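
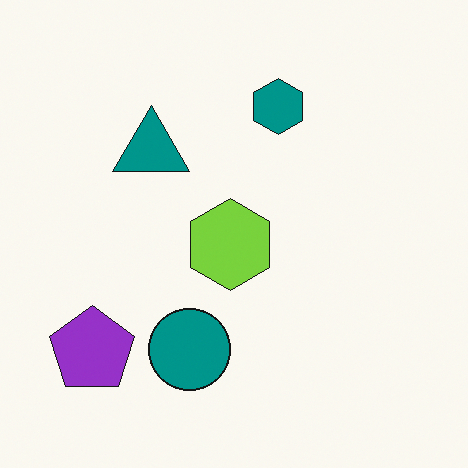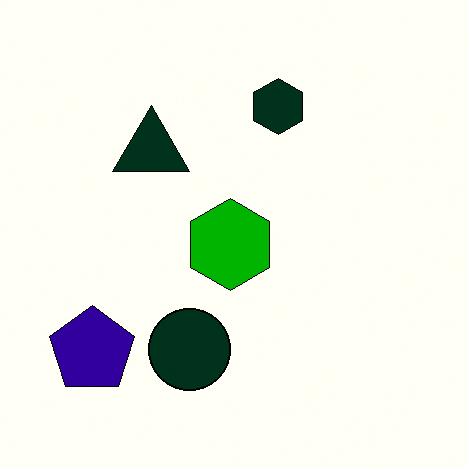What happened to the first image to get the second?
This is the original image given much higher contrast.

Tones are pushed away from mid-grey across the whole image — a global contrast change.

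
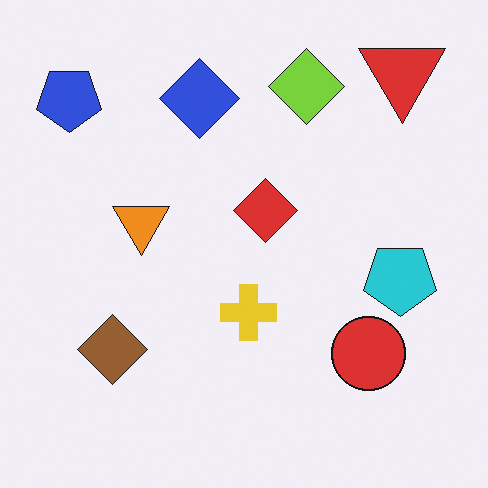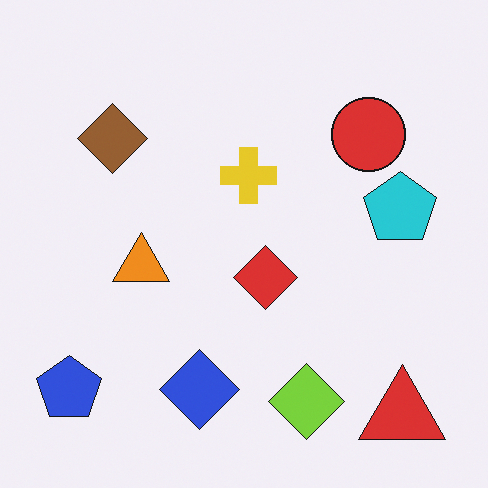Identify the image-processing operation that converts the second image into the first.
Flipped vertically (top ↔ bottom).

The red triangle is in the bottom-right of the second image and the top-right of the first — shapes on opposite sides of the horizontal midline have swapped in a mirror flip.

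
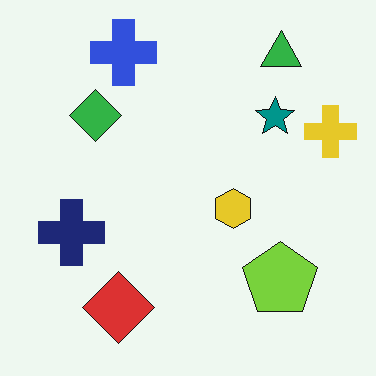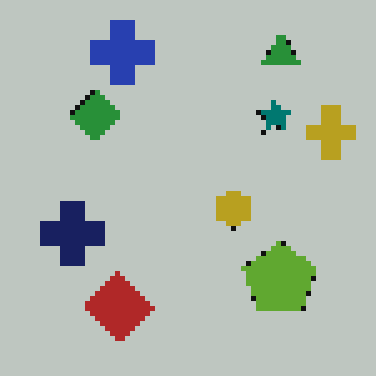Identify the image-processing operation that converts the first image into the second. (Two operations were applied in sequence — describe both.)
The image was darkened a little, then mildly pixelated.

Every pixel — background and shapes alike — is uniformly darkened. Shapes are reduced to large square blocks; fine edges and outlines are lost — a downscale-then-upscale (mosaic) effect.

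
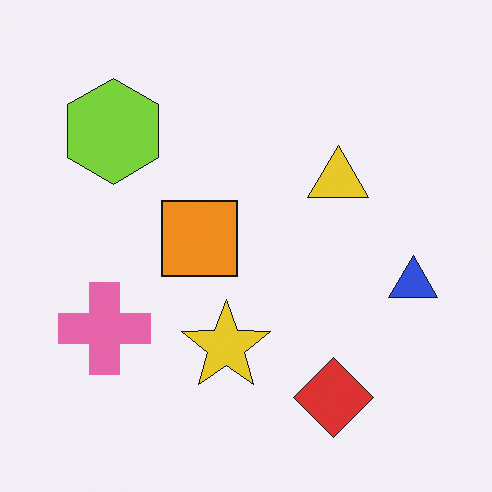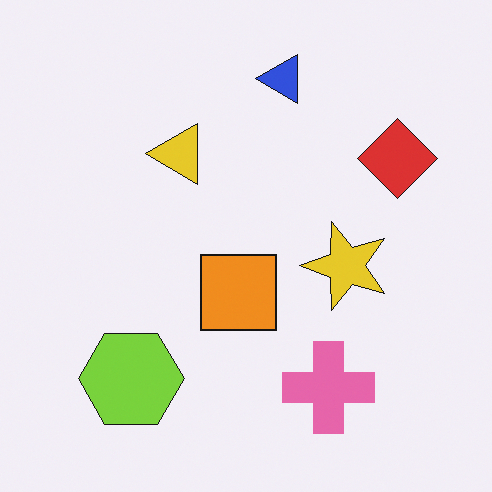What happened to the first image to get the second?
This is the original image rotated 90° counter-clockwise.

The lime hexagon sits in the top-left of the first image and the bottom-left of the second — consistent with a whole-image 90° counter-clockwise rotation.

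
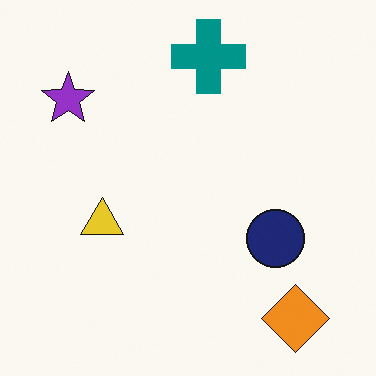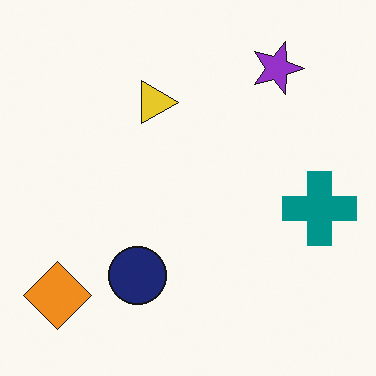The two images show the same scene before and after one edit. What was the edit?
The transformation is: rotated 90° clockwise.

The orange diamond sits in the bottom-right of the first image and the bottom-left of the second — consistent with a whole-image 90° clockwise rotation.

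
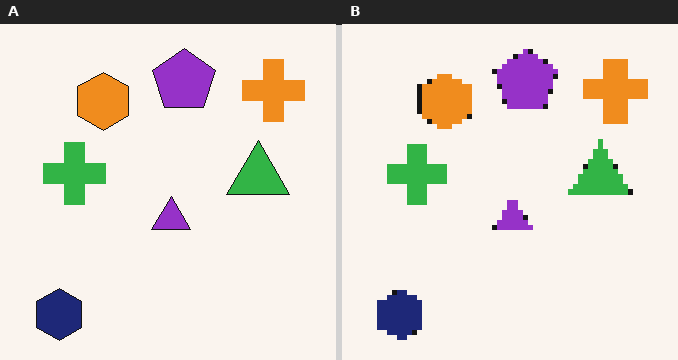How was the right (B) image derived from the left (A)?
The image was mildly pixelated.

Shapes are reduced to large square blocks; fine edges and outlines are lost — a downscale-then-upscale (mosaic) effect.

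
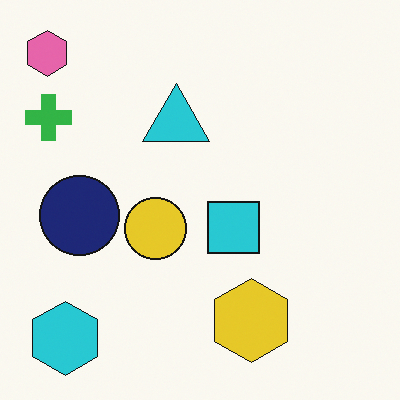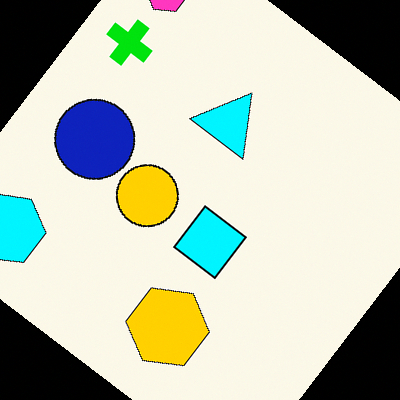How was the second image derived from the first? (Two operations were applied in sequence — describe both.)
This is the original image rotated clockwise by a large amount — several tens of degrees, then heavily oversaturated.

Every shape is tilted by the same angle and the image corners show triangular fill wedges — a whole-image rotation by a non-right angle. All colors are more vivid — a global saturation change.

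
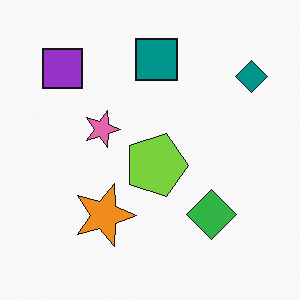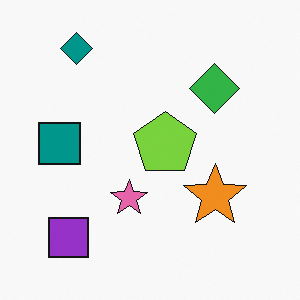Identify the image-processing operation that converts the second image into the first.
Rotated 90° clockwise.

The teal diamond sits in the top-left of the second image and the top-right of the first — consistent with a whole-image 90° clockwise rotation.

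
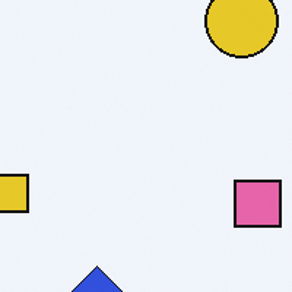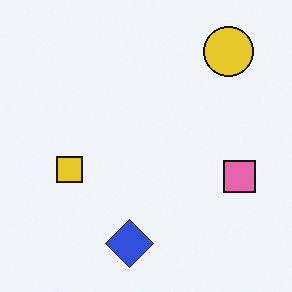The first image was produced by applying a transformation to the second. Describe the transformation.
The transformation is: cropped slightly and scaled back up.

The visible shapes are larger and the field of view is narrower; shapes near the original edges may be partly or wholly outside the frame — a crop-and-rescale.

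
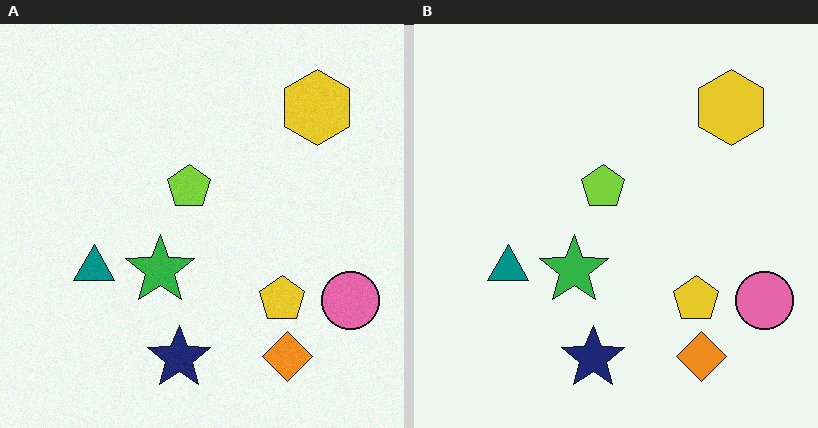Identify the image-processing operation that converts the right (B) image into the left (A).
Degraded with a light layer of grain.

Random speckle covers the whole image, including the flat background.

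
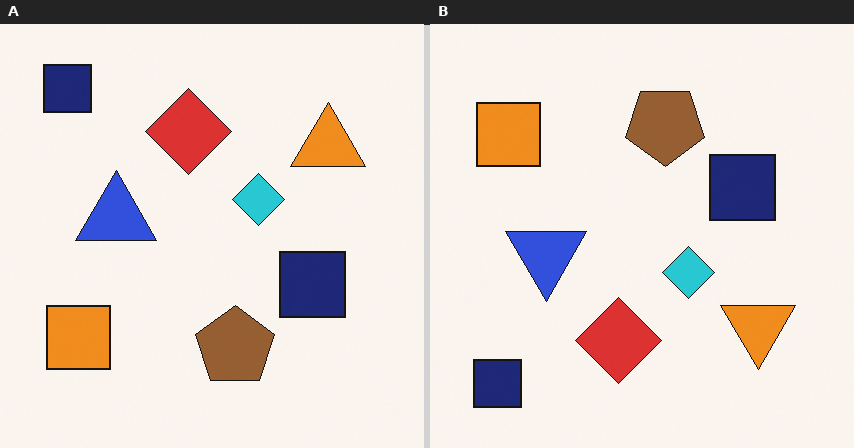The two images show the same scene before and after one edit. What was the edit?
It was flipped vertically (top ↔ bottom).

The brown pentagon is in the bottom of the left (A) image and the top of the right (B) — shapes on opposite sides of the horizontal midline have swapped in a mirror flip.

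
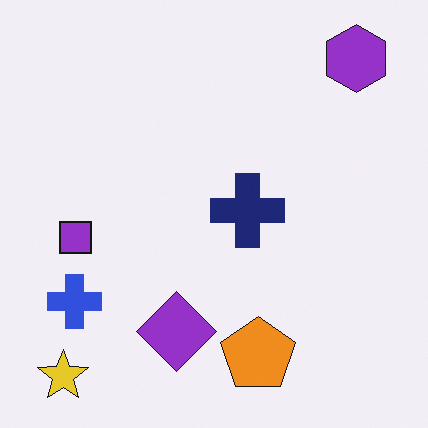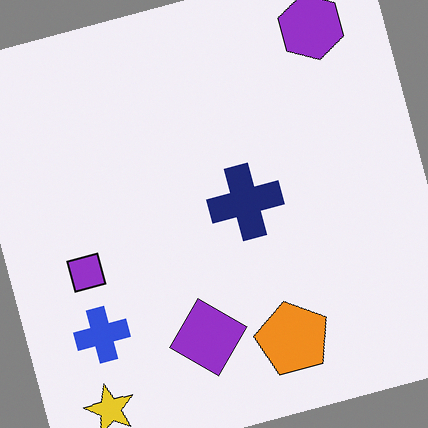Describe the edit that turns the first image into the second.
It was rotated counter-clockwise by a moderate amount.

Every shape is tilted by the same angle and the image corners show triangular fill wedges — a whole-image rotation by a non-right angle.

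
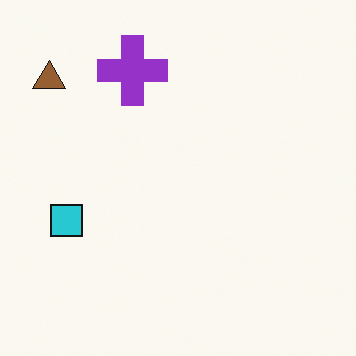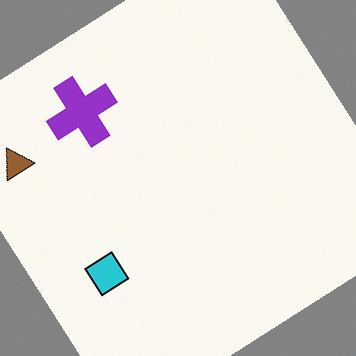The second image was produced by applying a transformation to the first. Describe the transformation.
The second image is the first rotated counter-clockwise by a large amount — several tens of degrees.

Every shape is tilted by the same angle and the image corners show triangular fill wedges — a whole-image rotation by a non-right angle.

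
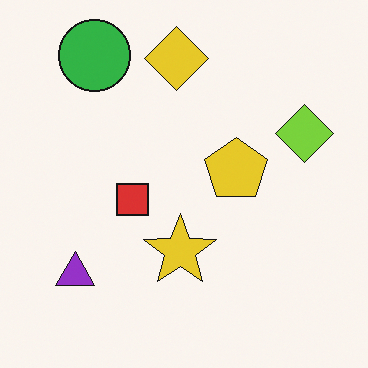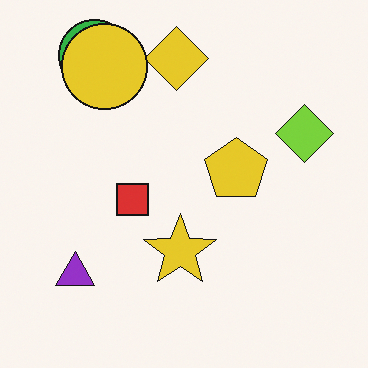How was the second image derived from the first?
Overlaid with an additional yellow circle.

A yellow circle appears in the second image that is absent from the first.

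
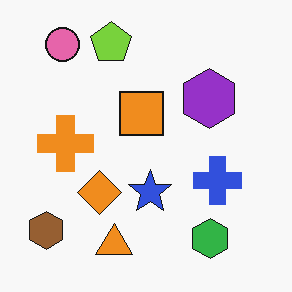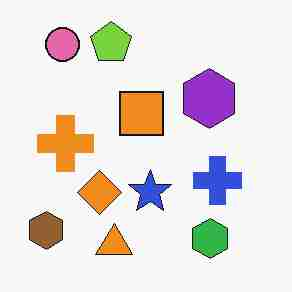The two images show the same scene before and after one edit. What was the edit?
The transformation is: heavily JPEG-compressed with obvious blocking artifacts.

Blocky 8×8 compression artifacts appear around shape edges and the flat background shows ringing — characteristic JPEG degradation.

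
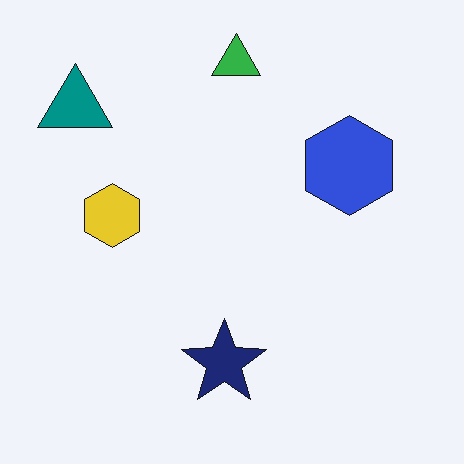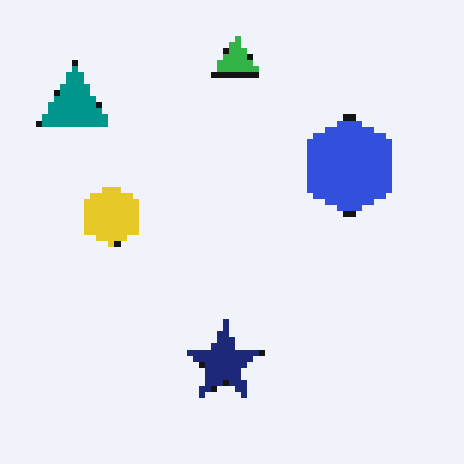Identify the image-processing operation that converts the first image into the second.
Pixelated into visible square blocks.

Shapes are reduced to large square blocks; fine edges and outlines are lost — a downscale-then-upscale (mosaic) effect.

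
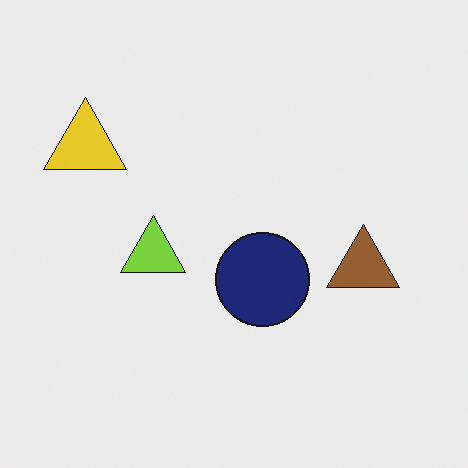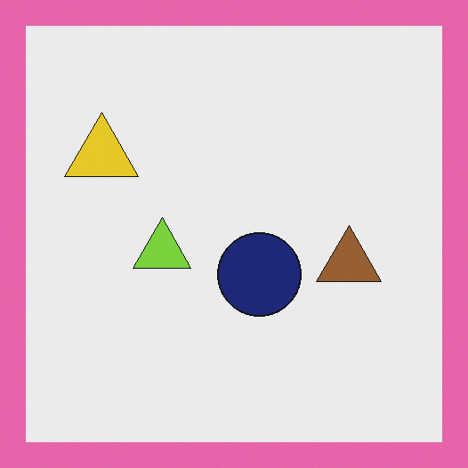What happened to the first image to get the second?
It was framed with a pink border.

A solid pink frame runs around the edge of the second image, with the content slightly shrunk inside it.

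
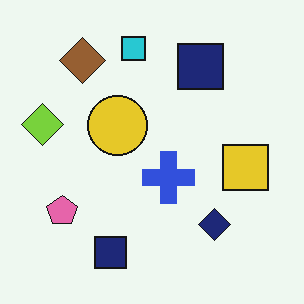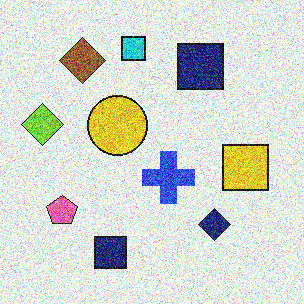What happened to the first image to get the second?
Degraded with heavy additive noise.

Random speckle covers the whole image, including the flat background.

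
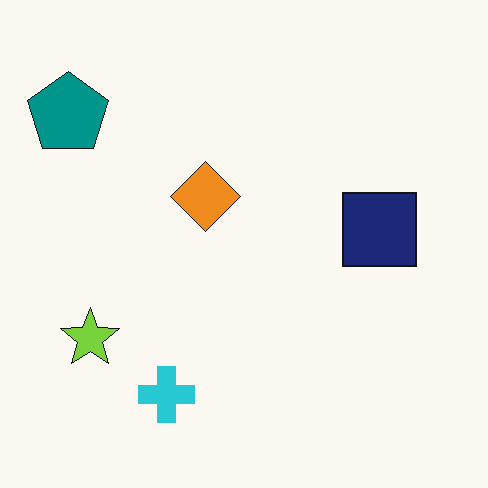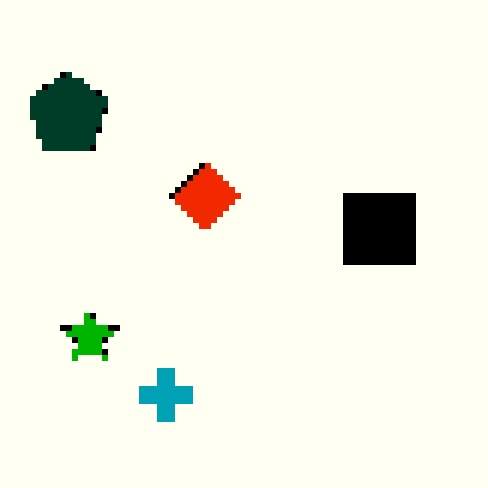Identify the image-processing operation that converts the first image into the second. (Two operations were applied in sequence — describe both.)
It was boosted in contrast, then moderately pixelated.

Tones are pushed away from mid-grey across the whole image — a global contrast change. Shapes are reduced to large square blocks; fine edges and outlines are lost — a downscale-then-upscale (mosaic) effect.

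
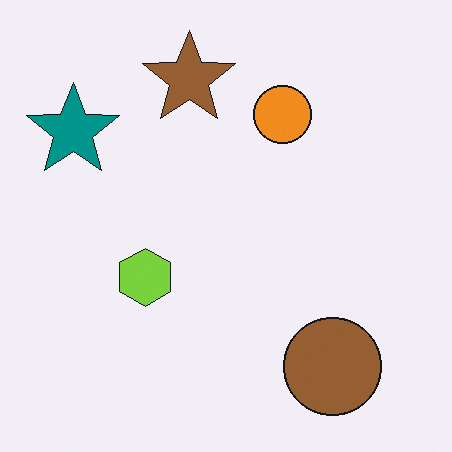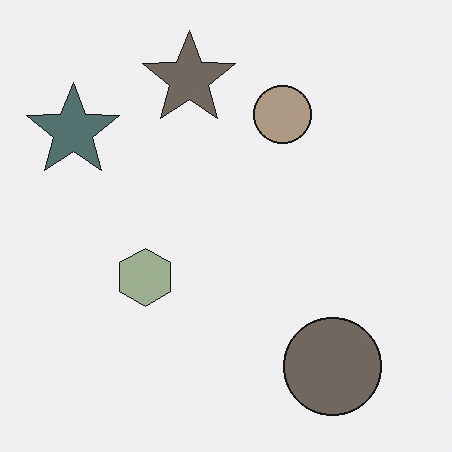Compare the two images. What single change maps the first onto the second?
Made much more muted (saturation change).

All colors are more muted and greyish — a global saturation change.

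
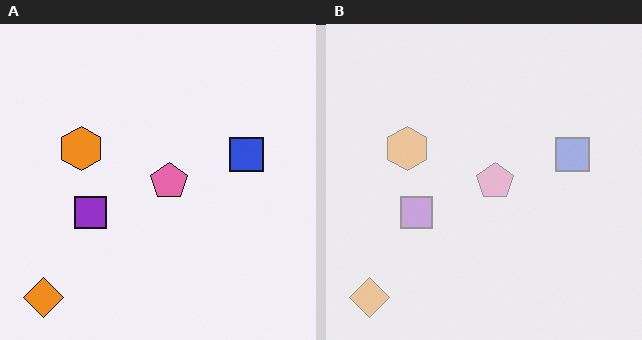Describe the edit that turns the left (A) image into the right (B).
The image was given much lower contrast.

Tones are pushed toward mid-grey across the whole image — a global contrast change.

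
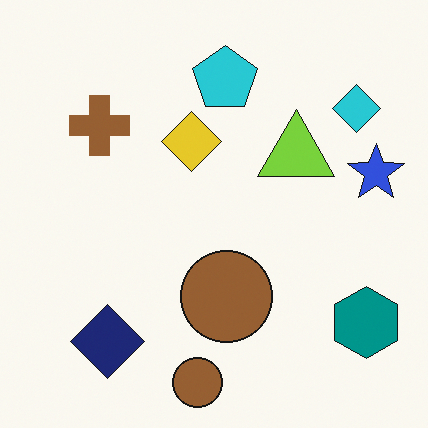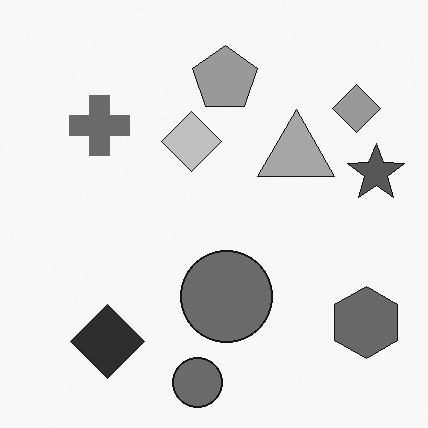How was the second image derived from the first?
The image was converted to grayscale.

All color is removed — every shape is now a shade of grey.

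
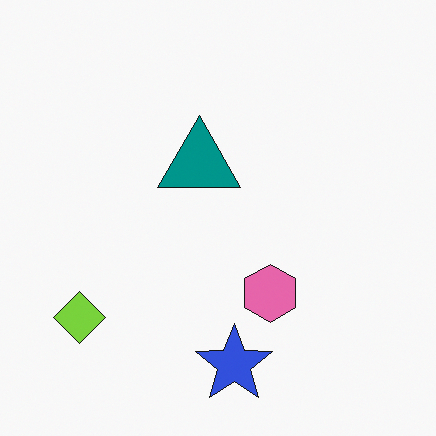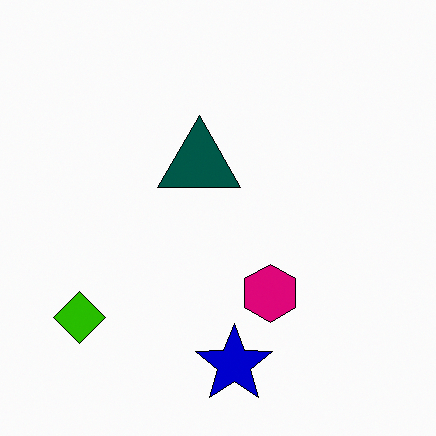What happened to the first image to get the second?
It was boosted in contrast.

Tones are pushed away from mid-grey across the whole image — a global contrast change.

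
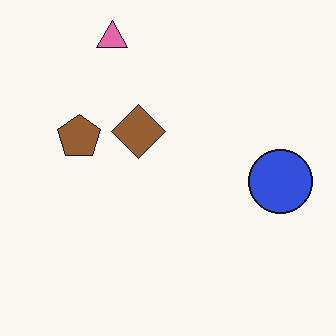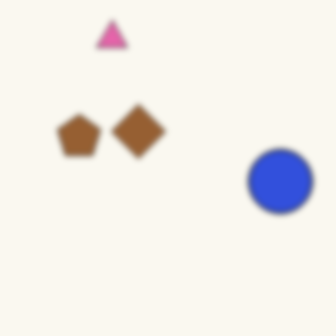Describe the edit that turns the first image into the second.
The image was noticeably gaussian-blurred.

Shape edges and outlines are uniformly softened across the whole image.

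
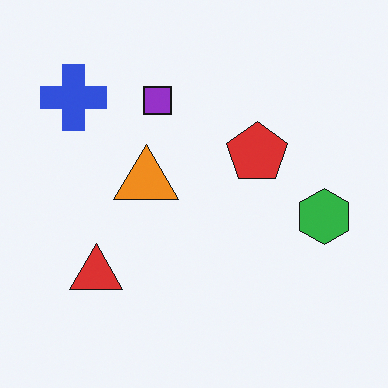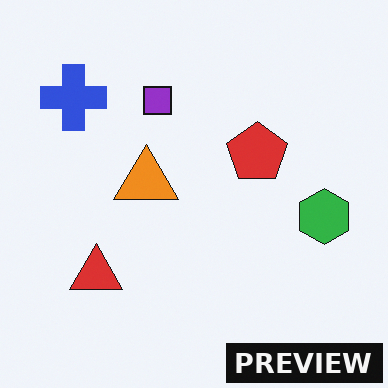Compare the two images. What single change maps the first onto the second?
The image was watermarked with the text "PREVIEW" in the lower-right corner.

A dark label reading "PREVIEW" appears in the lower-right corner.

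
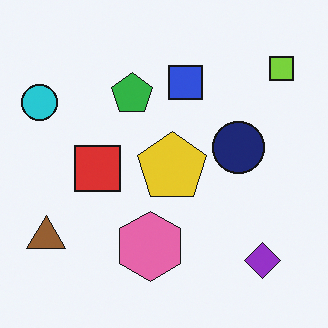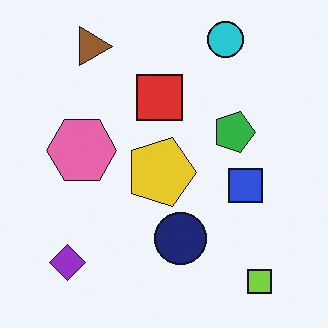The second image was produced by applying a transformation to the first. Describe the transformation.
This is the original image rotated 90° clockwise.

The lime square sits in the top-right of the first image and the bottom-right of the second — consistent with a whole-image 90° clockwise rotation.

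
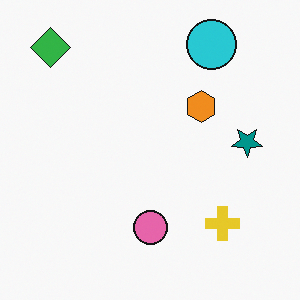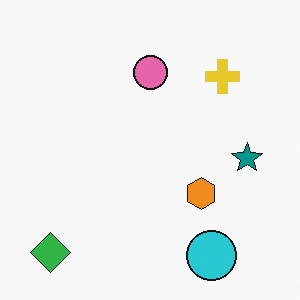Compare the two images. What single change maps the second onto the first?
This is the original image flipped vertically (top ↔ bottom).

The cyan circle is in the bottom-right of the second image and the top-right of the first — shapes on opposite sides of the horizontal midline have swapped in a mirror flip.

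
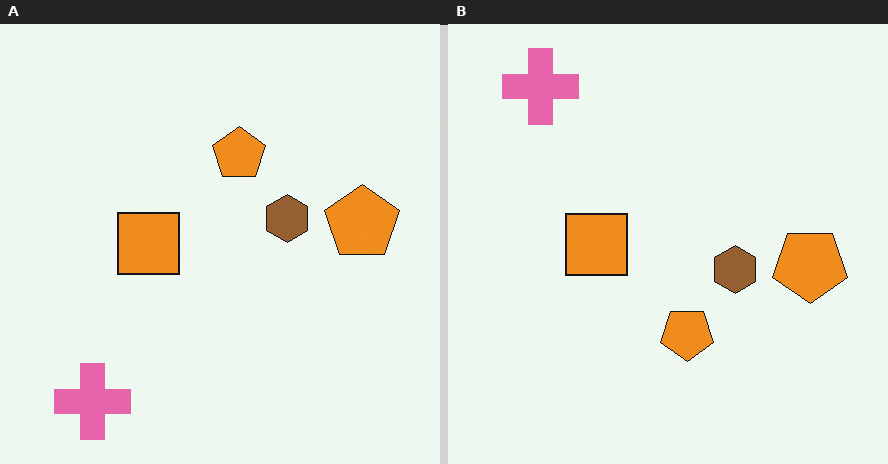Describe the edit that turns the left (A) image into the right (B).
The right (B) image is the left (A) flipped vertically (top ↔ bottom).

The pink cross is in the bottom-left of the left (A) image and the top-left of the right (B) — shapes on opposite sides of the horizontal midline have swapped in a mirror flip.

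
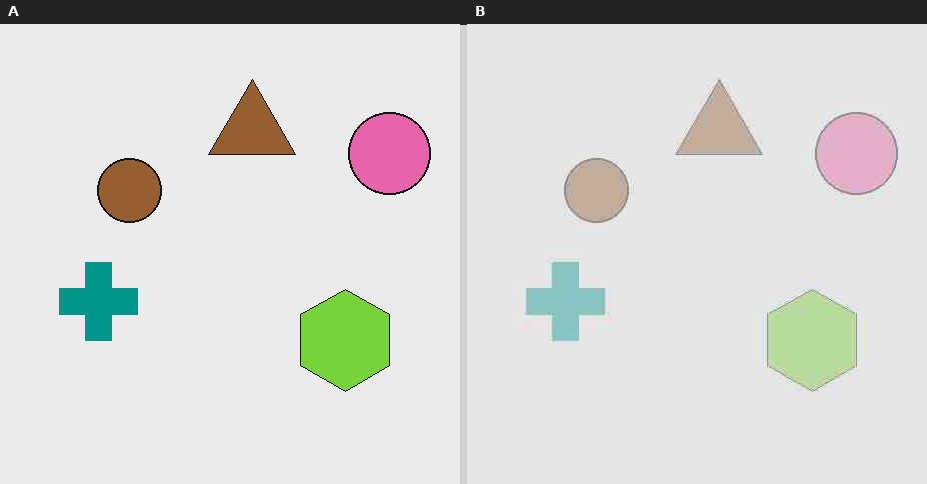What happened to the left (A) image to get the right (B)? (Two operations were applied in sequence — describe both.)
This is the original image degraded with heavy JPEG compression, then given much lower contrast.

Blocky 8×8 compression artifacts appear around shape edges and the flat background shows ringing — characteristic JPEG degradation. Tones are pushed toward mid-grey across the whole image — a global contrast change.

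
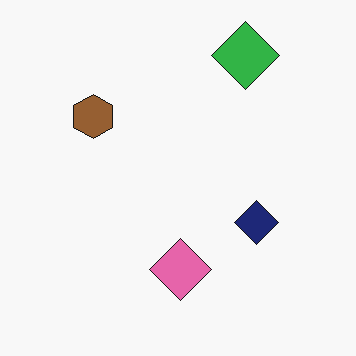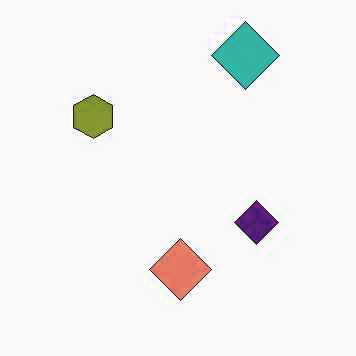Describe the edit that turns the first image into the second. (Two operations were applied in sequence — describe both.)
The image was JPEG-compressed with visible artifacts, then hue-shifted slightly.

Blocky 8×8 compression artifacts appear around shape edges and the flat background shows ringing — characteristic JPEG degradation. Every shape's color has rotated by the same amount around the hue wheel — a uniform hue shift.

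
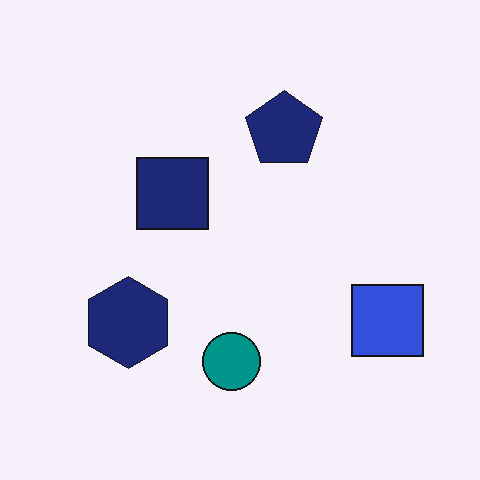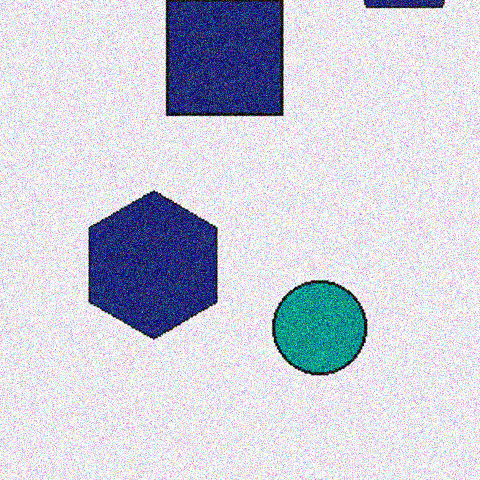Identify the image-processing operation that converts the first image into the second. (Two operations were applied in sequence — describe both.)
It was cropped slightly and scaled back up, then degraded with heavy additive noise.

The visible shapes are larger and the field of view is narrower; shapes near the original edges may be partly or wholly outside the frame — a crop-and-rescale. Random speckle covers the whole image, including the flat background.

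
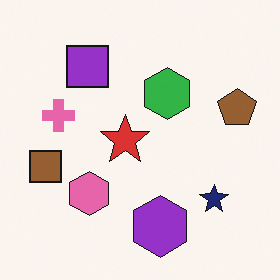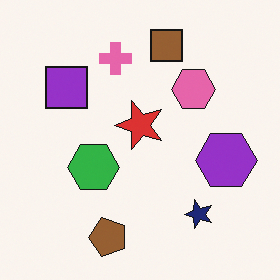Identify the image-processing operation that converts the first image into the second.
The transformation is: transposed (reflected across the top-left ↔ bottom-right diagonal).

Shapes have swapped their row and column positions — what was in the top-right is now in the bottom-left — a diagonal reflection.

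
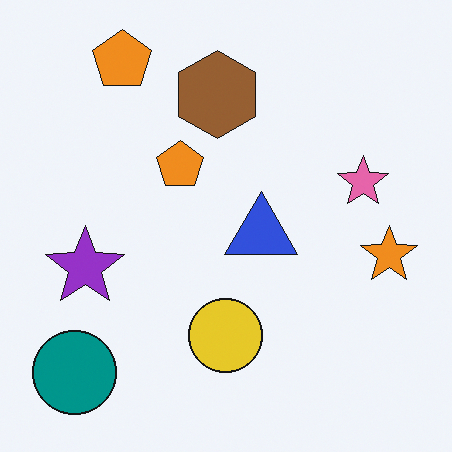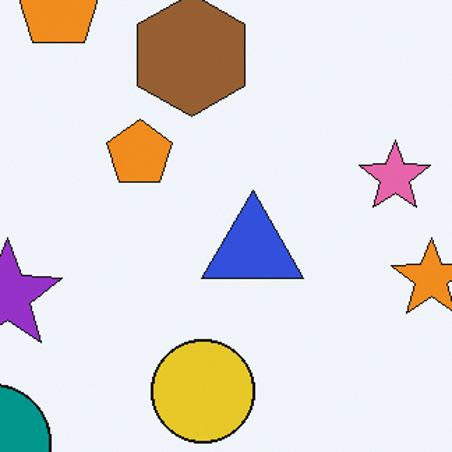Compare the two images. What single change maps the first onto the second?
Cropped to a modestly smaller region and rescaled.

The visible shapes are larger and the field of view is narrower; shapes near the original edges may be partly or wholly outside the frame — a crop-and-rescale.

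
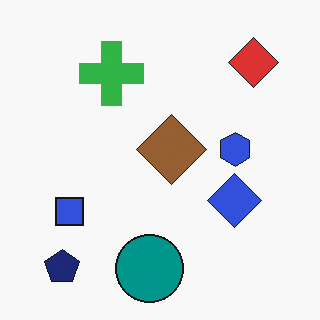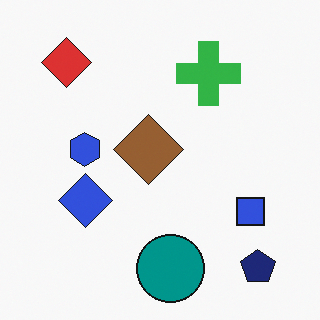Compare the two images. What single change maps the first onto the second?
It was flipped horizontally (left ↔ right).

The navy pentagon is in the bottom-left of the first image and the bottom-right of the second — shapes on opposite sides of the vertical midline have swapped in a mirror flip.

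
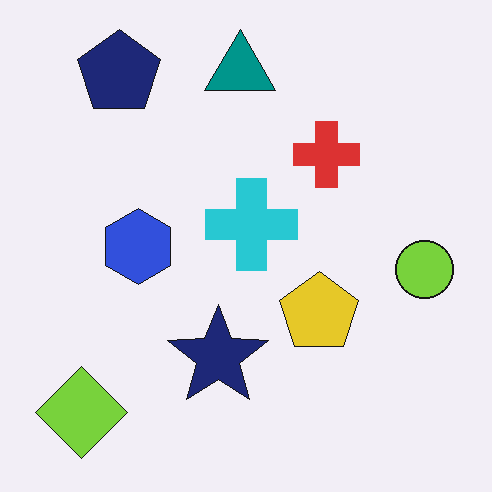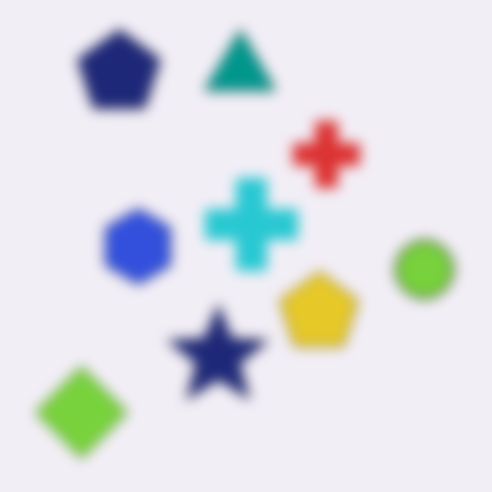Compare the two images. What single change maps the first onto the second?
This is the original image heavily blurred.

Shape edges and outlines are uniformly softened across the whole image.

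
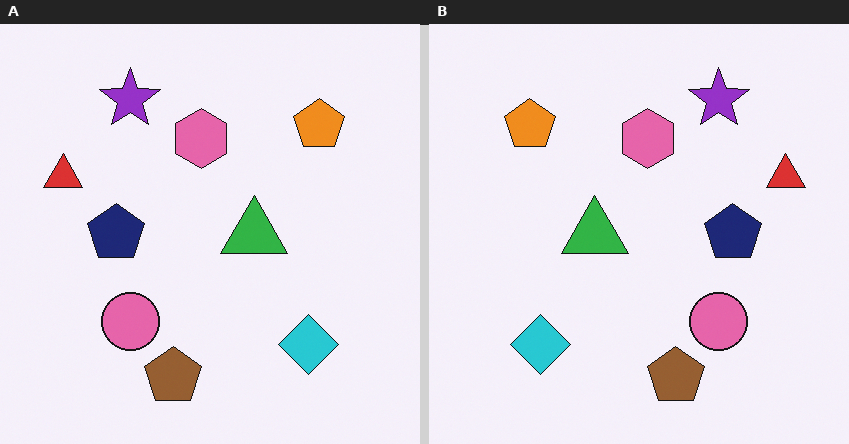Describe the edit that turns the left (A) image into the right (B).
This is the original image flipped horizontally (left ↔ right).

The red triangle is in the left of the left (A) image and the right of the right (B) — shapes on opposite sides of the vertical midline have swapped in a mirror flip.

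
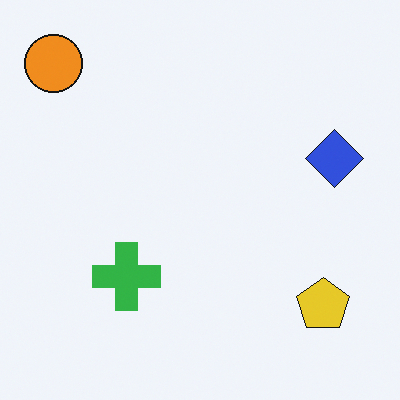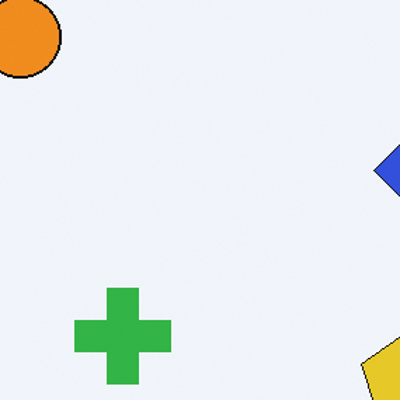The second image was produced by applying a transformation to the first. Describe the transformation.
It was cropped slightly and scaled back up.

The visible shapes are larger and the field of view is narrower; shapes near the original edges may be partly or wholly outside the frame — a crop-and-rescale.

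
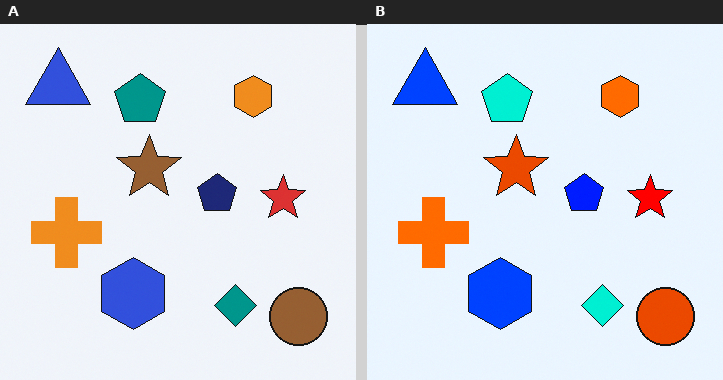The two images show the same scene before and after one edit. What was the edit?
The transformation is: heavily oversaturated.

All colors are more vivid — a global saturation change.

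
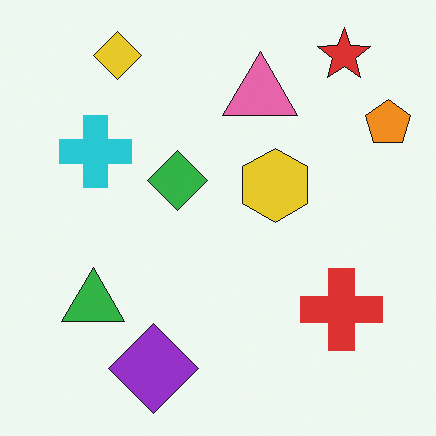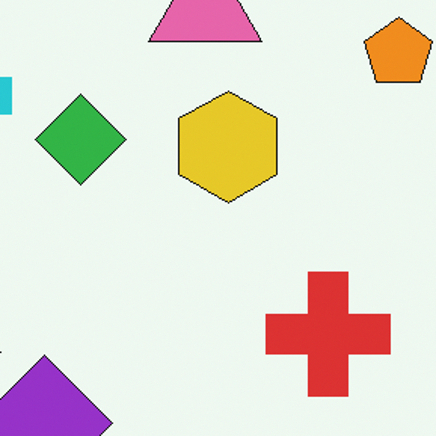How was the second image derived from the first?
The second image is the first cropped slightly and scaled back up.

The visible shapes are larger and the field of view is narrower; shapes near the original edges may be partly or wholly outside the frame — a crop-and-rescale.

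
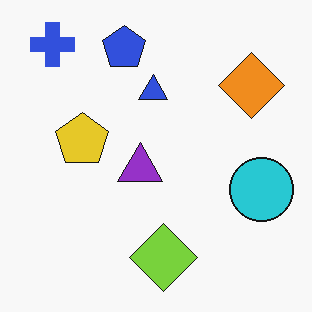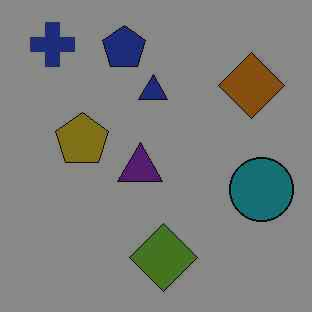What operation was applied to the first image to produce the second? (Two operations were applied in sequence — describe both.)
It was heavily JPEG-compressed with obvious blocking artifacts, then darkened a lot.

Blocky 8×8 compression artifacts appear around shape edges and the flat background shows ringing — characteristic JPEG degradation. Every pixel — background and shapes alike — is uniformly darkened.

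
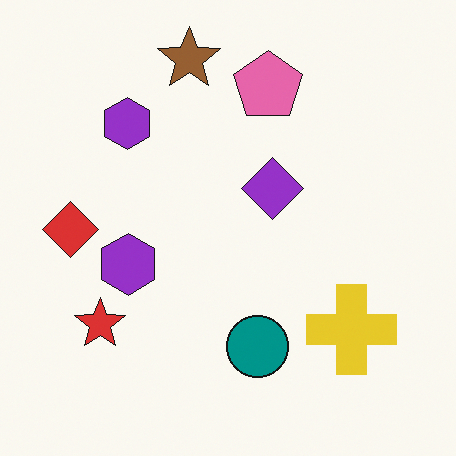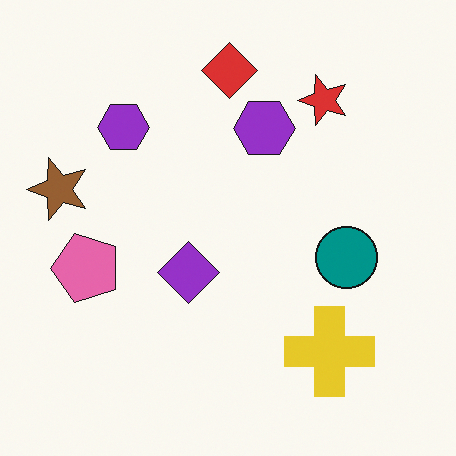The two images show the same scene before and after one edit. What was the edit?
The second image is the first transposed (reflected across the top-left ↔ bottom-right diagonal).

Shapes have swapped their row and column positions — what was in the top-right is now in the bottom-left — a diagonal reflection.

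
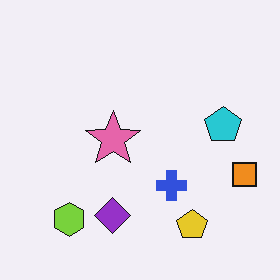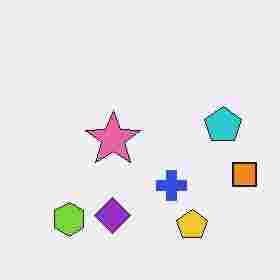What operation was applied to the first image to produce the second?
The image was heavily JPEG-compressed with obvious blocking artifacts.

Blocky 8×8 compression artifacts appear around shape edges and the flat background shows ringing — characteristic JPEG degradation.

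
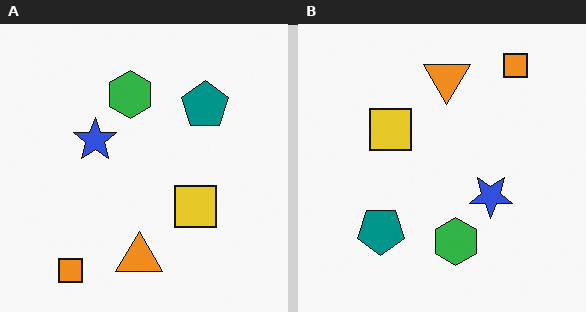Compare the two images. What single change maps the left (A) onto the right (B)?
This is the original image rotated 180°.

The orange square sits in the bottom-left of the left (A) image and the top-right of the right (B) — consistent with a whole-image 180° rotation.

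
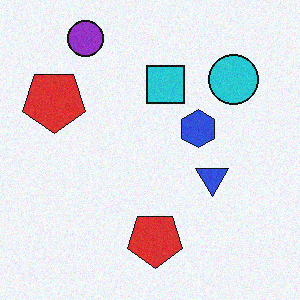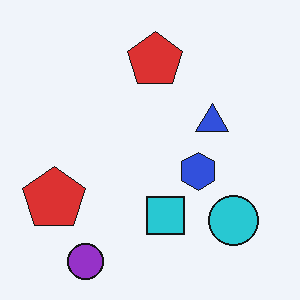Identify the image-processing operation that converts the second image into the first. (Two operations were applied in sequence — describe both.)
It was flipped vertically (top ↔ bottom), then degraded with a light layer of grain.

The purple circle is in the bottom-left of the second image and the top-left of the first — shapes on opposite sides of the horizontal midline have swapped in a mirror flip. Random speckle covers the whole image, including the flat background.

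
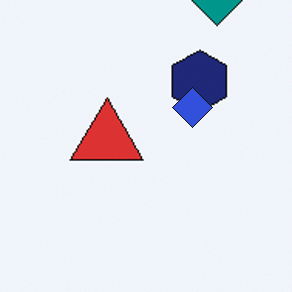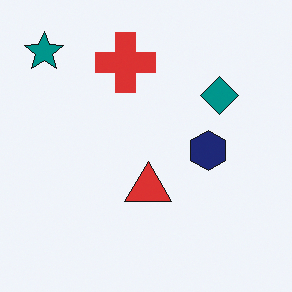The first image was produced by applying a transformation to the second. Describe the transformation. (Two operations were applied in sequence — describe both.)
The first image is the second cropped to a modestly smaller region and rescaled, then overlaid with an additional blue diamond.

The visible shapes are larger and the field of view is narrower; shapes near the original edges may be partly or wholly outside the frame — a crop-and-rescale. A blue diamond appears in the first image that is absent from the second.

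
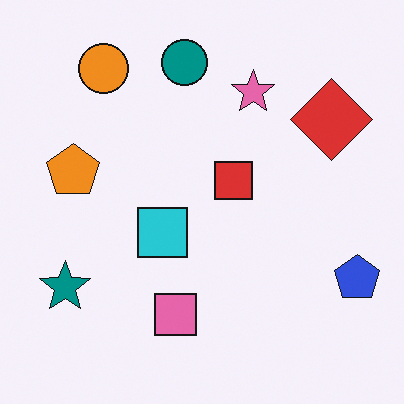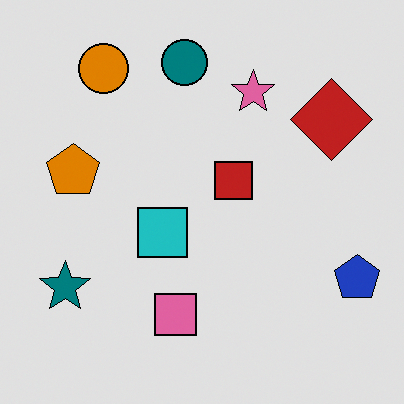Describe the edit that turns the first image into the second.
This is the original image moderately posterized.

Each flat color has snapped to a coarser quantized level — most visibly, the near-white background has dropped to a flat grey.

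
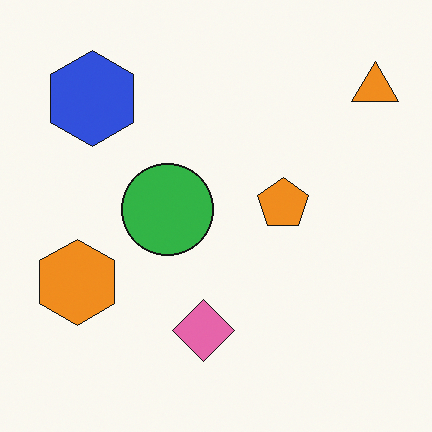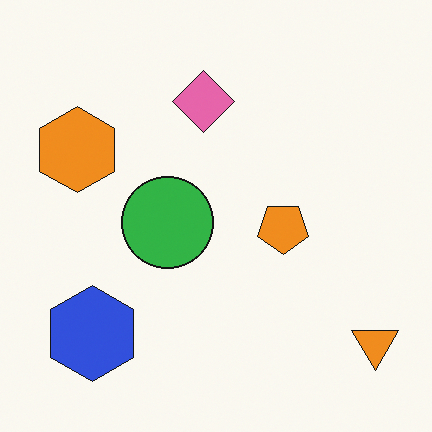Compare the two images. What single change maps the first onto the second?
The second image is the first flipped vertically (top ↔ bottom).

The orange triangle is in the top-right of the first image and the bottom-right of the second — shapes on opposite sides of the horizontal midline have swapped in a mirror flip.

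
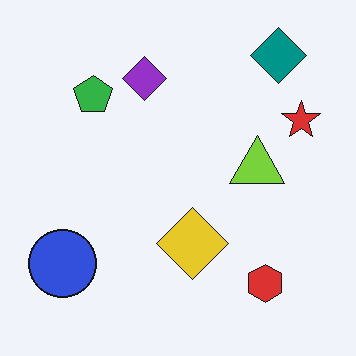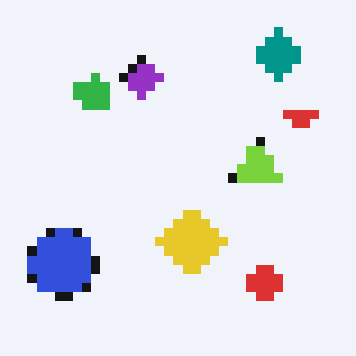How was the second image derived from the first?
This is the original image heavily pixelated into large blocks.

Shapes are reduced to large square blocks; fine edges and outlines are lost — a downscale-then-upscale (mosaic) effect.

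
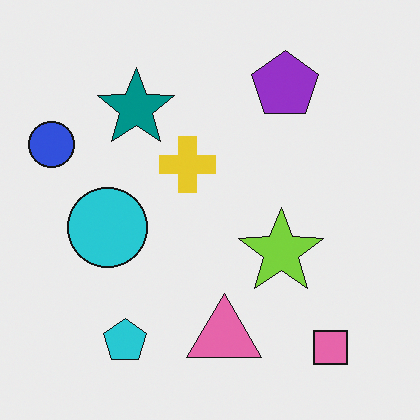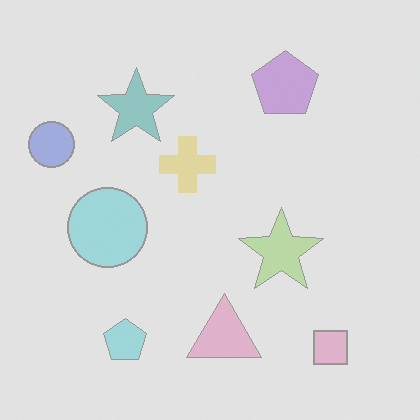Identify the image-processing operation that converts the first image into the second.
It was washed out (contrast reduced).

Tones are pushed toward mid-grey across the whole image — a global contrast change.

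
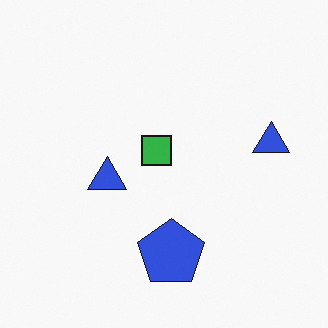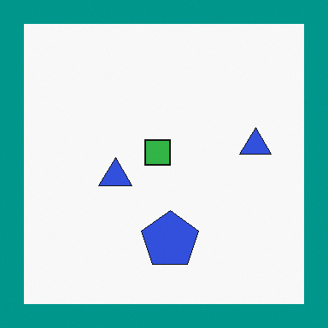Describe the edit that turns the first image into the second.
The transformation is: framed with a teal border.

A solid teal frame runs around the edge of the second image, with the content slightly shrunk inside it.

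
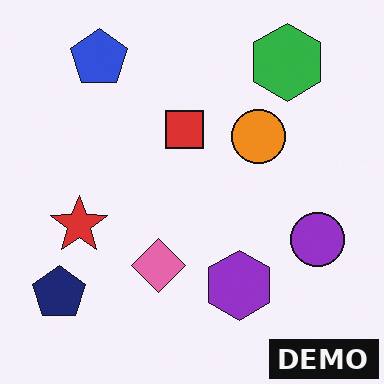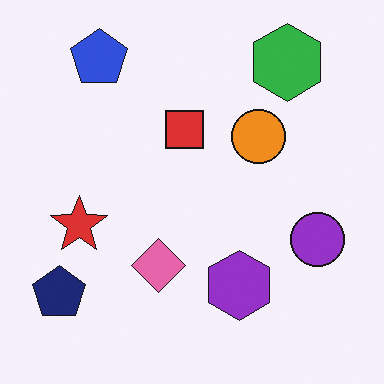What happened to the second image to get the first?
This is the original image watermarked with the text "DEMO" in the lower-right corner.

A dark label reading "DEMO" appears in the lower-right corner.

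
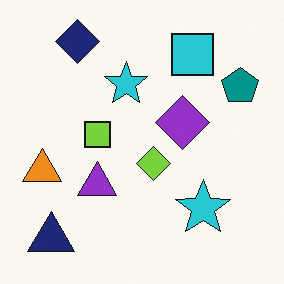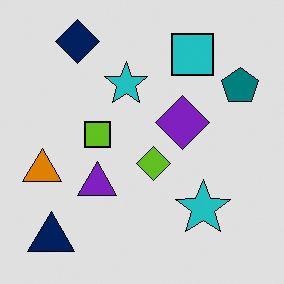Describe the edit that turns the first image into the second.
The transformation is: posterized to a reduced palette.

Each flat color has snapped to a coarser quantized level — most visibly, the near-white background has dropped to a flat grey.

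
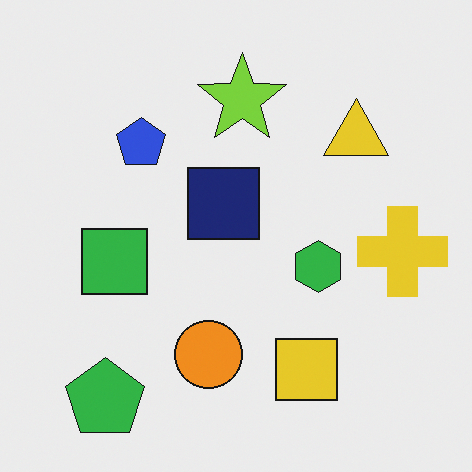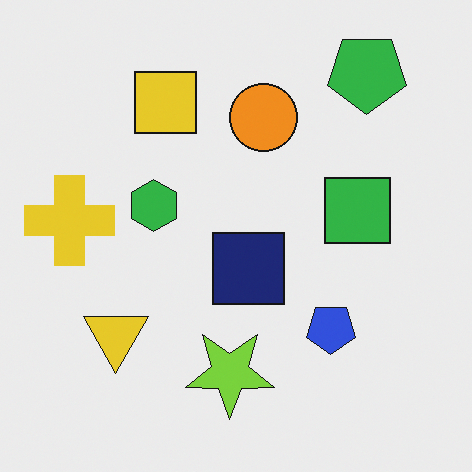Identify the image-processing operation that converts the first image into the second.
The image was rotated 180°.

The green pentagon sits in the bottom-left of the first image and the top-right of the second — consistent with a whole-image 180° rotation.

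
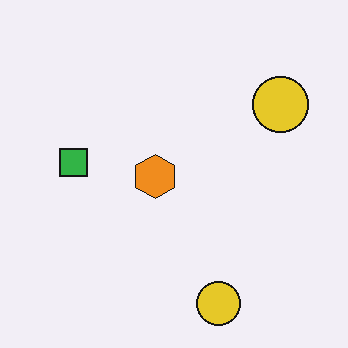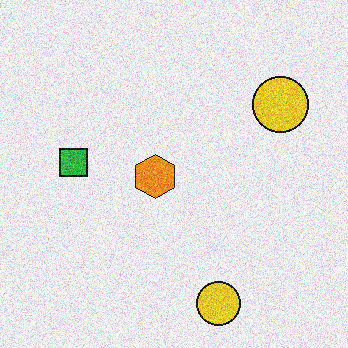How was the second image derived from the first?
The image was degraded with a thick layer of grain.

Random speckle covers the whole image, including the flat background.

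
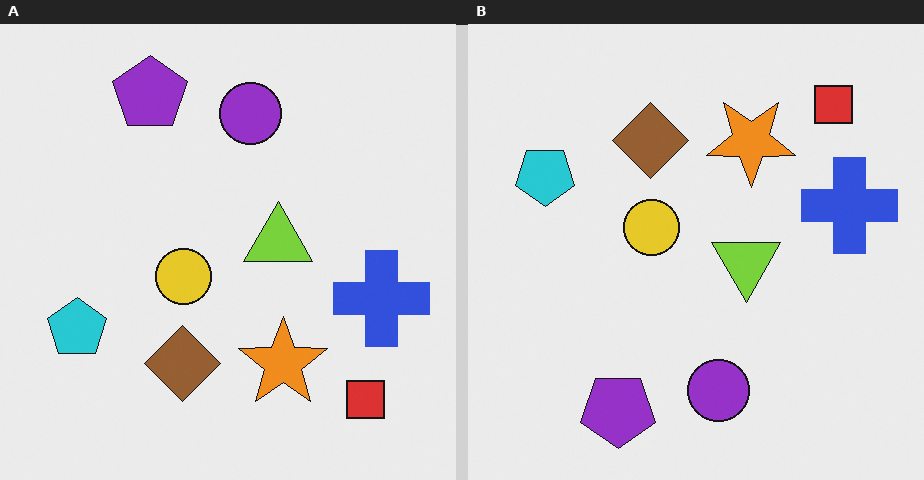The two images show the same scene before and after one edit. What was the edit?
Flipped vertically (top ↔ bottom).

The purple pentagon is in the top-left of the left (A) image and the bottom-left of the right (B) — shapes on opposite sides of the horizontal midline have swapped in a mirror flip.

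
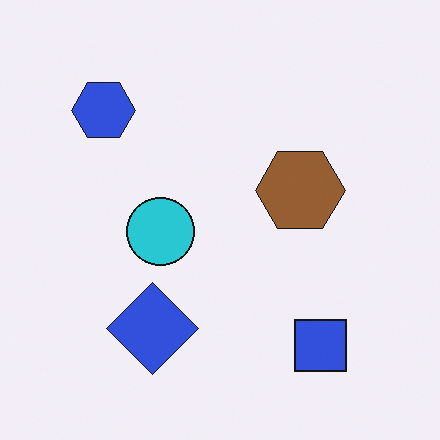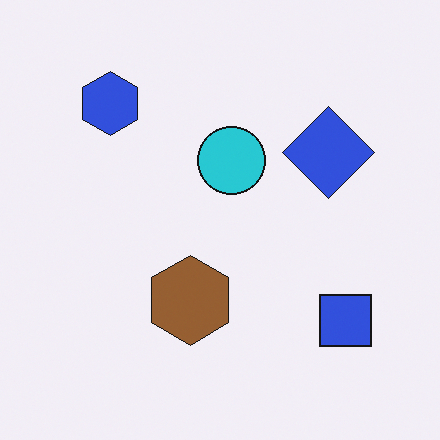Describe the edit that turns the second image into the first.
This is the original image transposed (reflected across the top-left ↔ bottom-right diagonal).

Shapes have swapped their row and column positions — what was in the top-right is now in the bottom-left — a diagonal reflection.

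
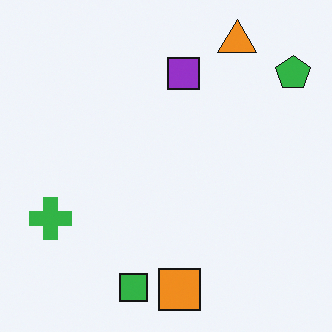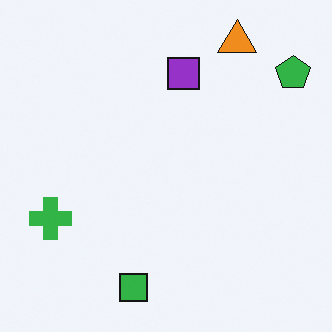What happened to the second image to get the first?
Overlaid with an additional orange square.

An orange square appears in the first image that is absent from the second.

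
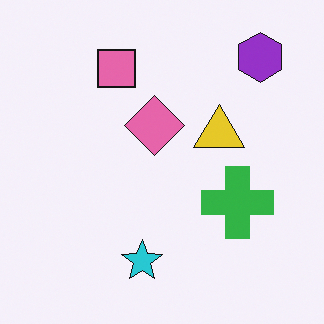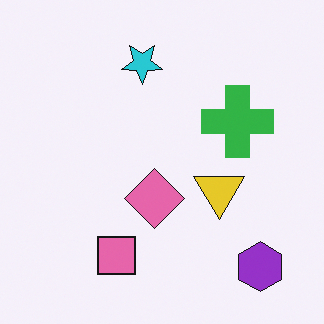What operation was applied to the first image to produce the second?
The transformation is: flipped vertically (top ↔ bottom).

The purple hexagon is in the top-right of the first image and the bottom-right of the second — shapes on opposite sides of the horizontal midline have swapped in a mirror flip.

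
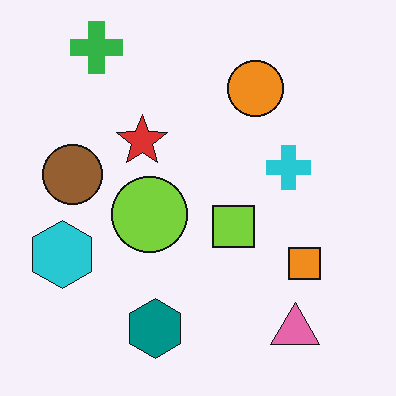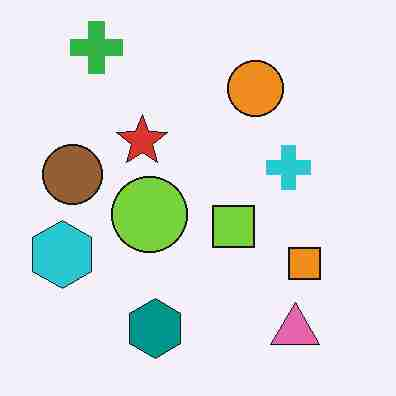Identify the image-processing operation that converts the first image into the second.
The transformation is: degraded with heavy JPEG compression.

Blocky 8×8 compression artifacts appear around shape edges and the flat background shows ringing — characteristic JPEG degradation.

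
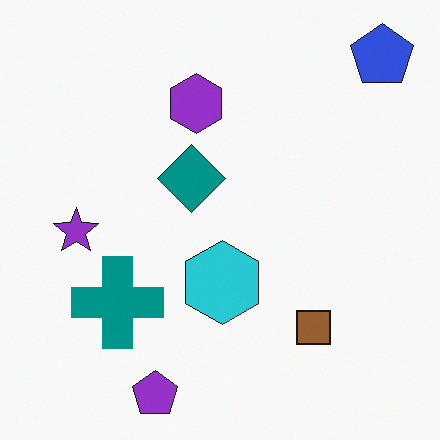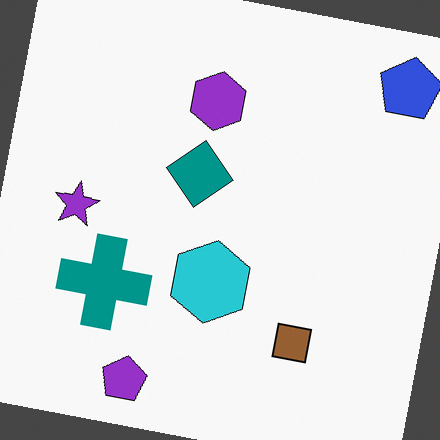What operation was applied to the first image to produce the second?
The transformation is: rotated clockwise by a slight angle.

Every shape is tilted by the same angle and the image corners show triangular fill wedges — a whole-image rotation by a non-right angle.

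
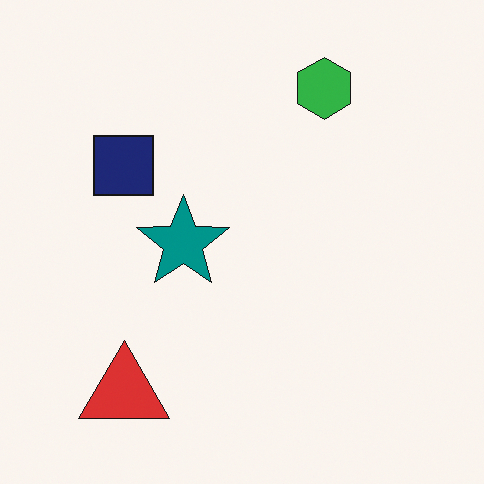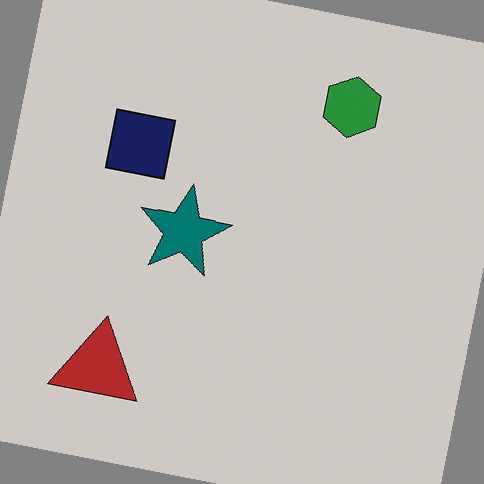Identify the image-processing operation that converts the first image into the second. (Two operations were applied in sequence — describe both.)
It was darkened a little, then rotated clockwise by a small amount.

Every pixel — background and shapes alike — is uniformly darkened. Every shape is tilted by the same angle and the image corners show triangular fill wedges — a whole-image rotation by a non-right angle.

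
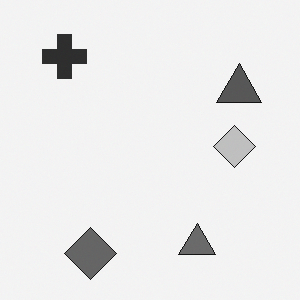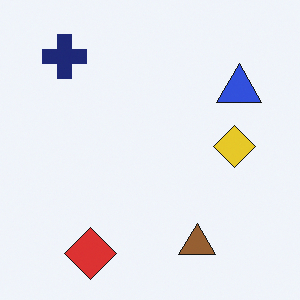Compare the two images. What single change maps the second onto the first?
The transformation is: converted to grayscale.

All color is removed — every shape is now a shade of grey.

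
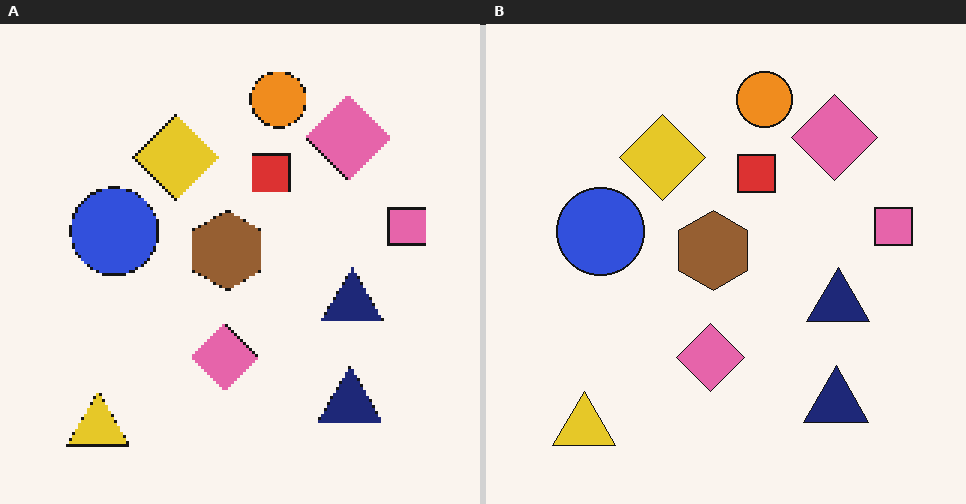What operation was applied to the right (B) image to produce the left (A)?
This is the original image mildly pixelated.

Shapes are reduced to large square blocks; fine edges and outlines are lost — a downscale-then-upscale (mosaic) effect.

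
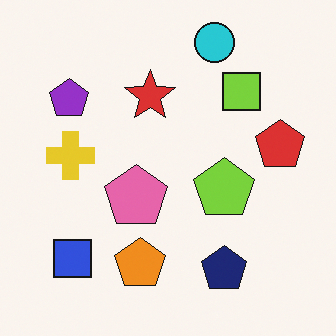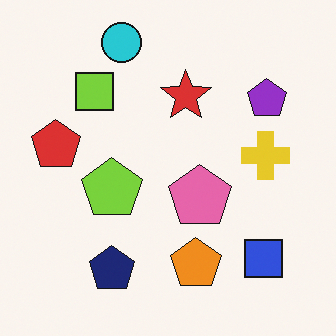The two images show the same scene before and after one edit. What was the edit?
The image was flipped horizontally (left ↔ right).

The red pentagon is in the right of the first image and the left of the second — shapes on opposite sides of the vertical midline have swapped in a mirror flip.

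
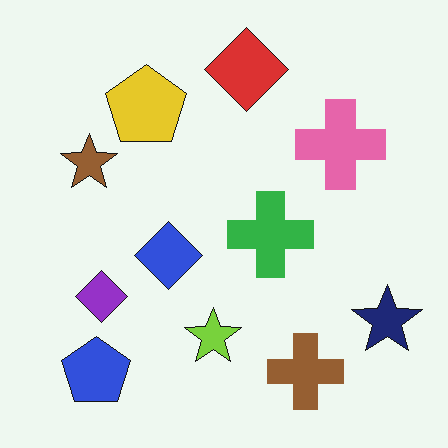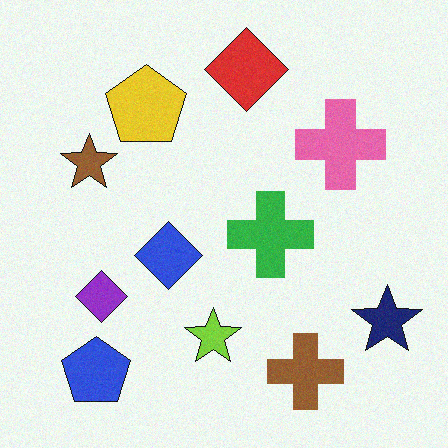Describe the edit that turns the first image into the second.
The transformation is: degraded with subtle gaussian noise.

Random speckle covers the whole image, including the flat background.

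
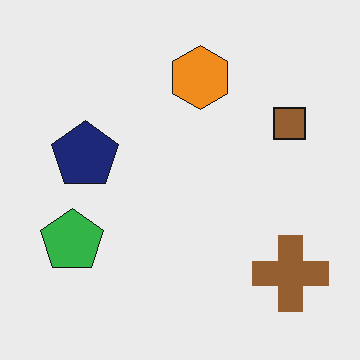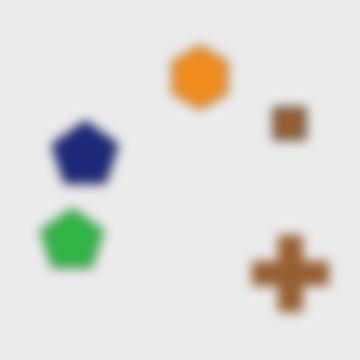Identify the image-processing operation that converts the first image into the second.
Heavily blurred.

Shape edges and outlines are uniformly softened across the whole image.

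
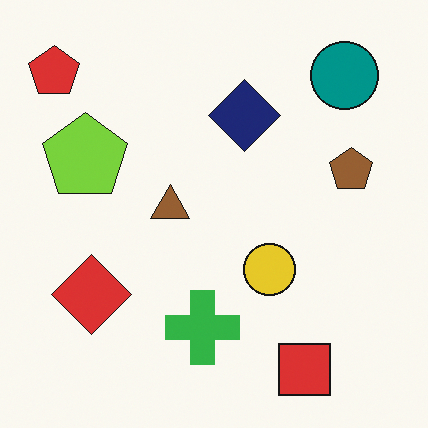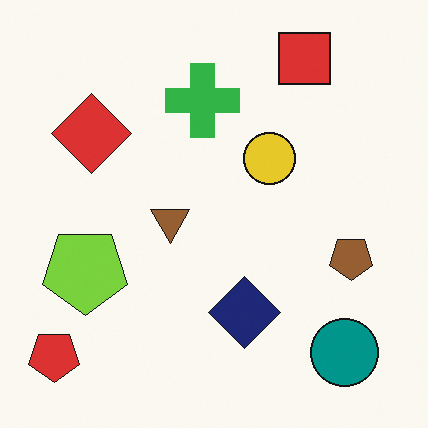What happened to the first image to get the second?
Flipped vertically (top ↔ bottom).

The red square is in the bottom-right of the first image and the top-right of the second — shapes on opposite sides of the horizontal midline have swapped in a mirror flip.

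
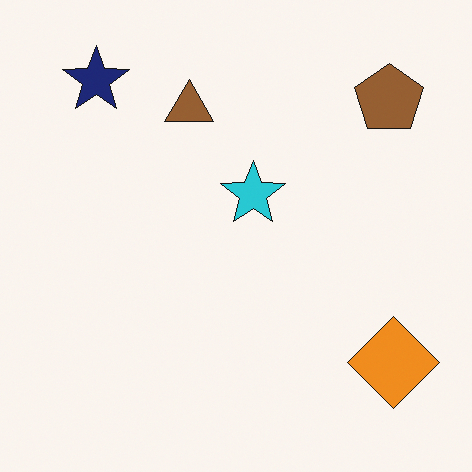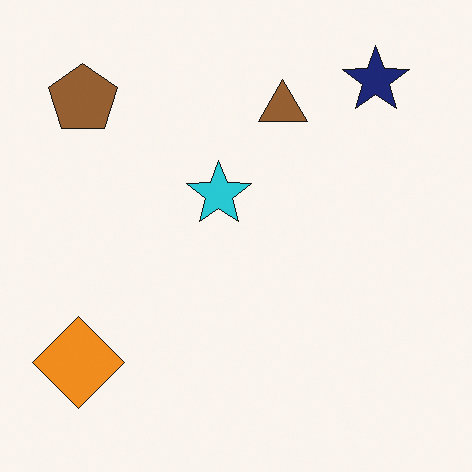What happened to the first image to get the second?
Flipped horizontally (left ↔ right).

The orange diamond is in the bottom-right of the first image and the bottom-left of the second — shapes on opposite sides of the vertical midline have swapped in a mirror flip.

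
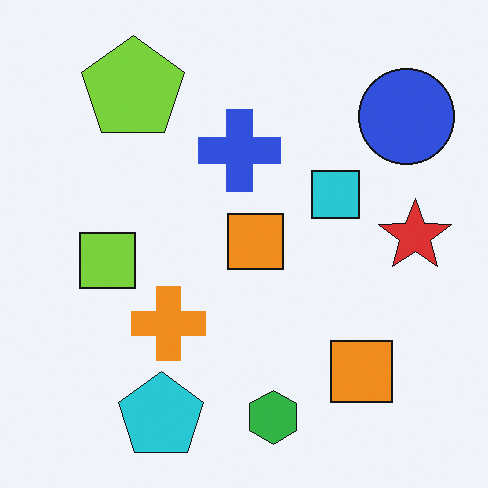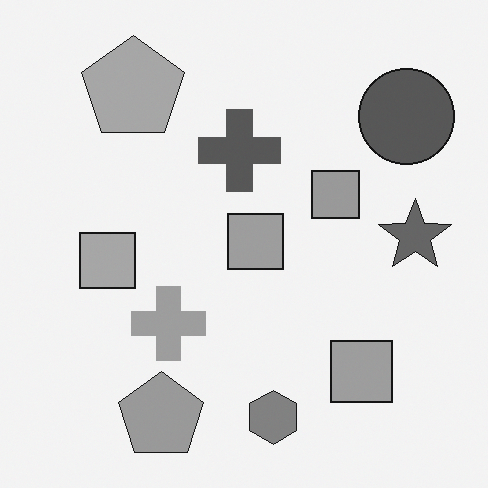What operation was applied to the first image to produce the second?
The second image is the first converted to grayscale.

All color is removed — every shape is now a shade of grey.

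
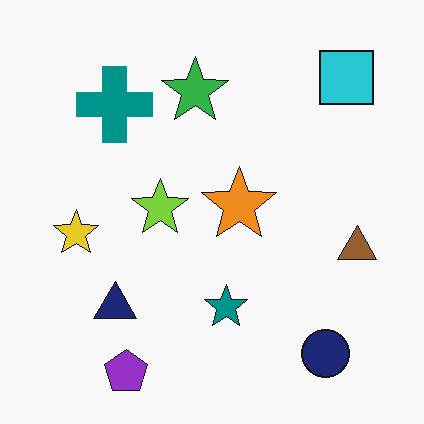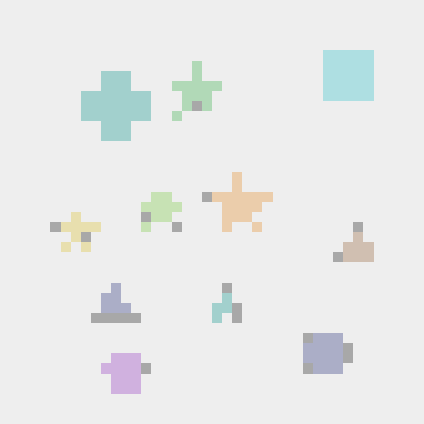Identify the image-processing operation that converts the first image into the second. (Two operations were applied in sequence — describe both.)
The transformation is: washed out (contrast reduced), then coarsely pixelated.

Tones are pushed toward mid-grey across the whole image — a global contrast change. Shapes are reduced to large square blocks; fine edges and outlines are lost — a downscale-then-upscale (mosaic) effect.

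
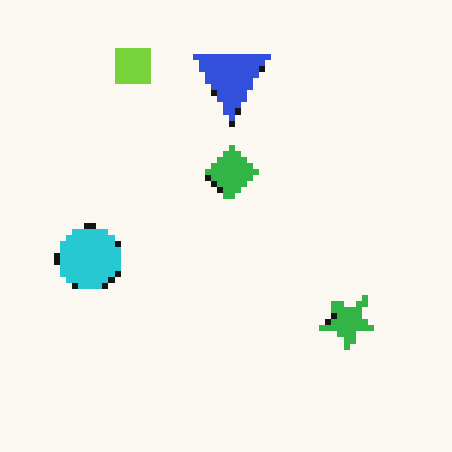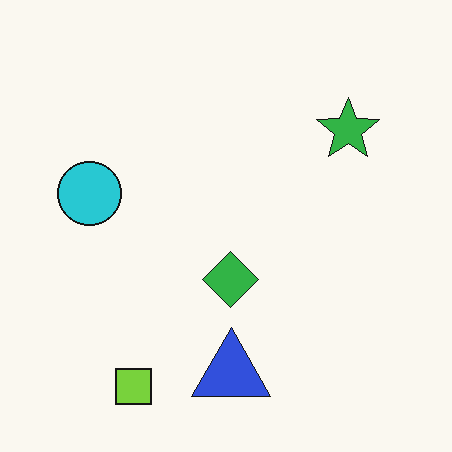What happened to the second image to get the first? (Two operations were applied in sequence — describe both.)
It was flipped vertically (top ↔ bottom), then pixelated into visible square blocks.

The lime square is in the bottom-left of the second image and the top-left of the first — shapes on opposite sides of the horizontal midline have swapped in a mirror flip. Shapes are reduced to large square blocks; fine edges and outlines are lost — a downscale-then-upscale (mosaic) effect.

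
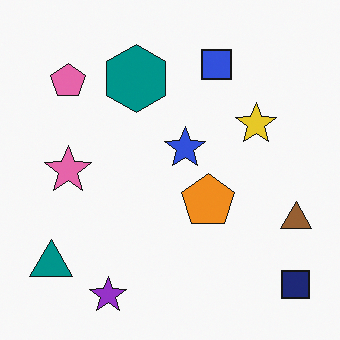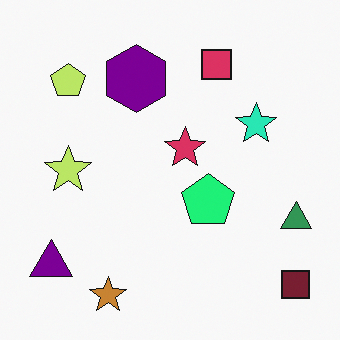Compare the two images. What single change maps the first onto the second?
The second image is the first hue-shifted noticeably.

Every shape's color has rotated by the same amount around the hue wheel — a uniform hue shift.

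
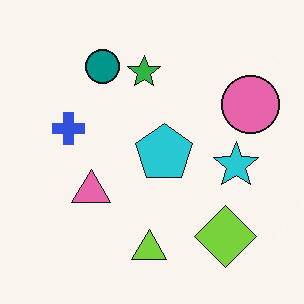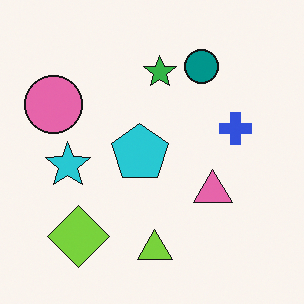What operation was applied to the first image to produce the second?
The second image is the first flipped horizontally (left ↔ right).

The pink circle is in the right of the first image and the left of the second — shapes on opposite sides of the vertical midline have swapped in a mirror flip.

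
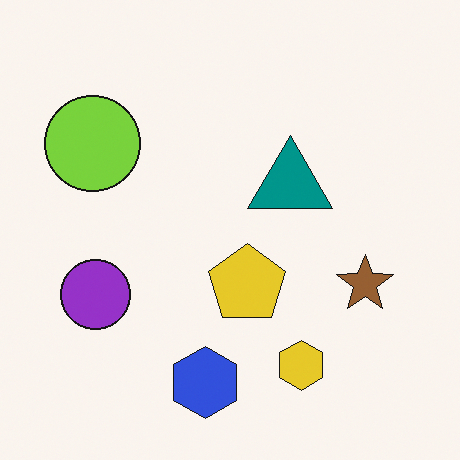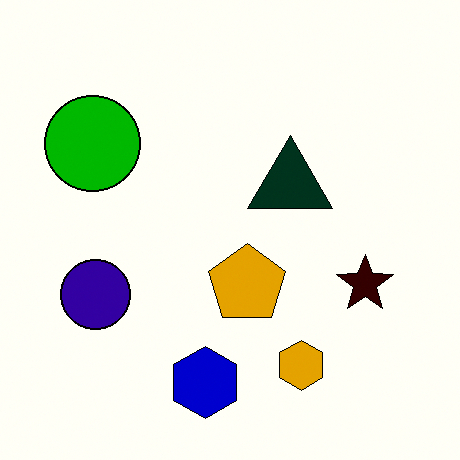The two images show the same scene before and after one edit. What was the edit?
It was boosted in contrast.

Tones are pushed away from mid-grey across the whole image — a global contrast change.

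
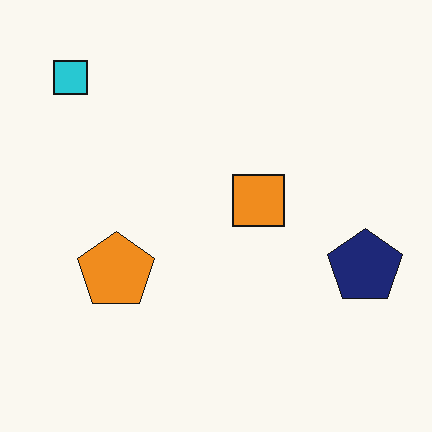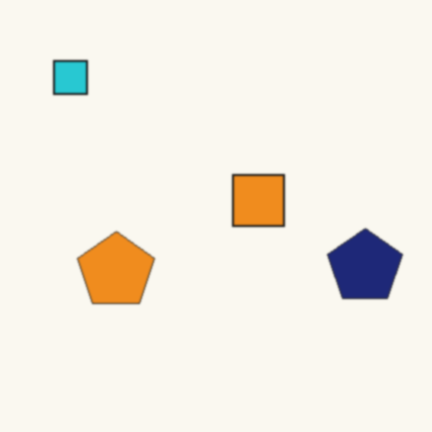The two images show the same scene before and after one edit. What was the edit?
The image was slightly softened.

Shape edges and outlines are uniformly softened across the whole image.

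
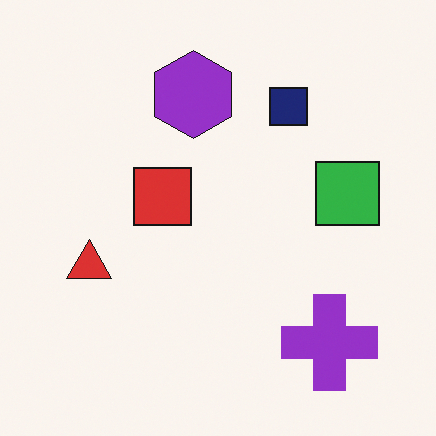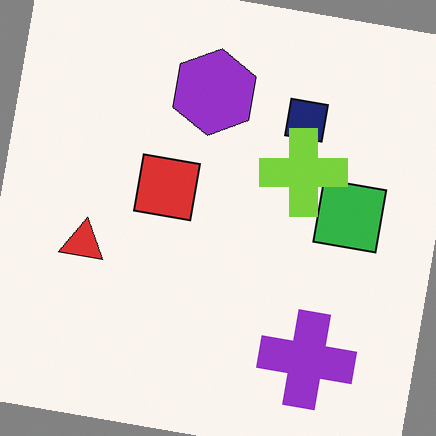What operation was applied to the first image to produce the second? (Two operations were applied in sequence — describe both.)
It was rotated clockwise by a few degrees, then overlaid with an additional lime cross.

Every shape is tilted by the same angle and the image corners show triangular fill wedges — a whole-image rotation by a non-right angle. A lime cross appears in the second image that is absent from the first.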